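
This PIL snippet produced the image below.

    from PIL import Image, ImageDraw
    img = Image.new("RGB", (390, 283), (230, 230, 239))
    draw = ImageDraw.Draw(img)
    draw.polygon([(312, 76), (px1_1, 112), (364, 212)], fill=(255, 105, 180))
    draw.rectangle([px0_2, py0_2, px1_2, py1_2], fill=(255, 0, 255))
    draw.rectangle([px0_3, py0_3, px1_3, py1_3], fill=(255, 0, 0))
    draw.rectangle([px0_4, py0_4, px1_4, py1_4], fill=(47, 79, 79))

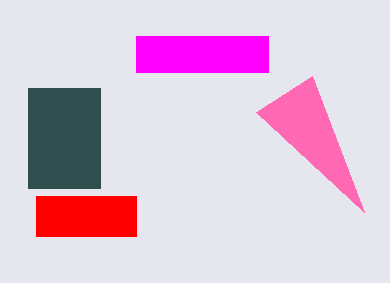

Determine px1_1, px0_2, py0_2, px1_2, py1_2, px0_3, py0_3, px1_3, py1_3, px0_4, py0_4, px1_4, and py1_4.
px1_1 = 256; px0_2 = 136; py0_2 = 36; px1_2 = 268; py1_2 = 72; px0_3 = 36; py0_3 = 196; px1_3 = 136; py1_3 = 236; px0_4 = 28; py0_4 = 88; px1_4 = 100; py1_4 = 188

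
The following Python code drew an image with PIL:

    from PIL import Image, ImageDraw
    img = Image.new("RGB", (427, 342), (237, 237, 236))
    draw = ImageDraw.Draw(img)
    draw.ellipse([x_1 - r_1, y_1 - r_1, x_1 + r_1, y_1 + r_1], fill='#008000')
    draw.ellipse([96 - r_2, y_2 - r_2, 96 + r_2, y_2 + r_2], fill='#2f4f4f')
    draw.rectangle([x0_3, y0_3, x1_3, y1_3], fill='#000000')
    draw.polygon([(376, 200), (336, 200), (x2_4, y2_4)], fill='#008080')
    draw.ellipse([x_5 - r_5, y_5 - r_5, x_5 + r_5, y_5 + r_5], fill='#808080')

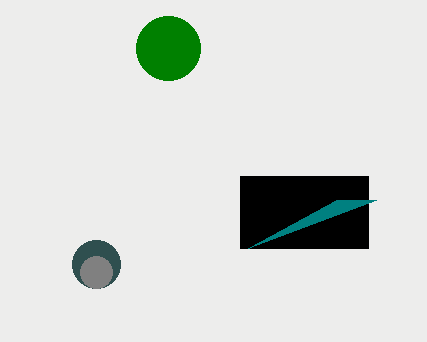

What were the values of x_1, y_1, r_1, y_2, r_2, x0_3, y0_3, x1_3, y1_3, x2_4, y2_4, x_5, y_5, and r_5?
x_1 = 168; y_1 = 48; r_1 = 32; y_2 = 264; r_2 = 24; x0_3 = 240; y0_3 = 176; x1_3 = 368; y1_3 = 248; x2_4 = 248; y2_4 = 248; x_5 = 96; y_5 = 272; r_5 = 16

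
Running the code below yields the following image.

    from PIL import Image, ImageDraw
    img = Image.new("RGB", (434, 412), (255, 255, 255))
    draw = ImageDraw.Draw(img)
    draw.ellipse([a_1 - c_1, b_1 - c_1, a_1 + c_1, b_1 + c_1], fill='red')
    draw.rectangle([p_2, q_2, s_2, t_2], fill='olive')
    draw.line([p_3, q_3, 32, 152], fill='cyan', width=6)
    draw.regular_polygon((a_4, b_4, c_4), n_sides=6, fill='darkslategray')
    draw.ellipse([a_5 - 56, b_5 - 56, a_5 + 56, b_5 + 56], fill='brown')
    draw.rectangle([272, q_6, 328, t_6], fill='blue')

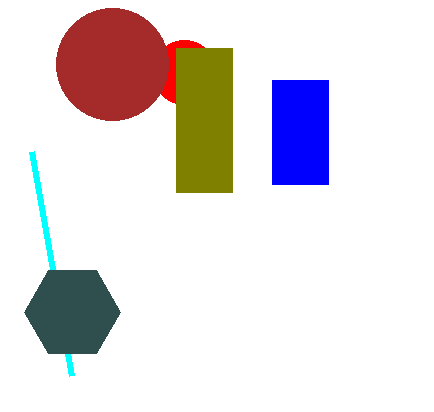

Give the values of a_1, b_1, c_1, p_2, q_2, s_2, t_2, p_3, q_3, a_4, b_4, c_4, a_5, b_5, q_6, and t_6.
a_1 = 184; b_1 = 72; c_1 = 32; p_2 = 176; q_2 = 48; s_2 = 232; t_2 = 192; p_3 = 72; q_3 = 376; a_4 = 72; b_4 = 312; c_4 = 48; a_5 = 112; b_5 = 64; q_6 = 80; t_6 = 184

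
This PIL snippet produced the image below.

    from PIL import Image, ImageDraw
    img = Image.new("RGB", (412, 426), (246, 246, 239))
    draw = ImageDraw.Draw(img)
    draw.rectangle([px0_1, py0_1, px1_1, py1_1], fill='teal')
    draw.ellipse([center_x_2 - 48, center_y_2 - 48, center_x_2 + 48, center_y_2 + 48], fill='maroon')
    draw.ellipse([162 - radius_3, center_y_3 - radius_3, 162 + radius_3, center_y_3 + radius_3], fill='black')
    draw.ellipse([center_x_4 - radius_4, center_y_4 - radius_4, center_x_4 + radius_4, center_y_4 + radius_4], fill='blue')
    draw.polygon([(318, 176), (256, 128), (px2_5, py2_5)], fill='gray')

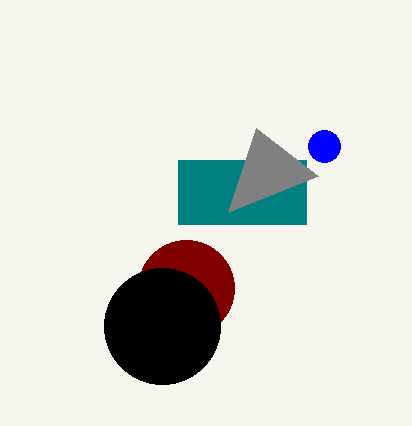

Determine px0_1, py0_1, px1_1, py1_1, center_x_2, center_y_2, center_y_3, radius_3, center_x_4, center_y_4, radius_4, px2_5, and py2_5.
px0_1 = 178, py0_1 = 160, px1_1 = 306, py1_1 = 224, center_x_2 = 186, center_y_2 = 288, center_y_3 = 326, radius_3 = 58, center_x_4 = 324, center_y_4 = 146, radius_4 = 16, px2_5 = 228, py2_5 = 212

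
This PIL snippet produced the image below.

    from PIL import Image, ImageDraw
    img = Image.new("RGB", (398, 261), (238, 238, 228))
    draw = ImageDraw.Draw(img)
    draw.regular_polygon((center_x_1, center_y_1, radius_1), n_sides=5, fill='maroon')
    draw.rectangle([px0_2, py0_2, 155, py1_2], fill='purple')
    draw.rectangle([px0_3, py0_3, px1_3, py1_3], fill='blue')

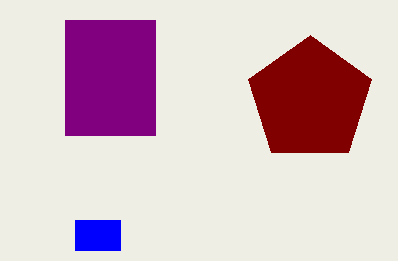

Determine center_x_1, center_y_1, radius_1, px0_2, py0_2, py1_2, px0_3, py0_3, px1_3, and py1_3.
center_x_1 = 310, center_y_1 = 100, radius_1 = 65, px0_2 = 65, py0_2 = 20, py1_2 = 135, px0_3 = 75, py0_3 = 220, px1_3 = 120, py1_3 = 250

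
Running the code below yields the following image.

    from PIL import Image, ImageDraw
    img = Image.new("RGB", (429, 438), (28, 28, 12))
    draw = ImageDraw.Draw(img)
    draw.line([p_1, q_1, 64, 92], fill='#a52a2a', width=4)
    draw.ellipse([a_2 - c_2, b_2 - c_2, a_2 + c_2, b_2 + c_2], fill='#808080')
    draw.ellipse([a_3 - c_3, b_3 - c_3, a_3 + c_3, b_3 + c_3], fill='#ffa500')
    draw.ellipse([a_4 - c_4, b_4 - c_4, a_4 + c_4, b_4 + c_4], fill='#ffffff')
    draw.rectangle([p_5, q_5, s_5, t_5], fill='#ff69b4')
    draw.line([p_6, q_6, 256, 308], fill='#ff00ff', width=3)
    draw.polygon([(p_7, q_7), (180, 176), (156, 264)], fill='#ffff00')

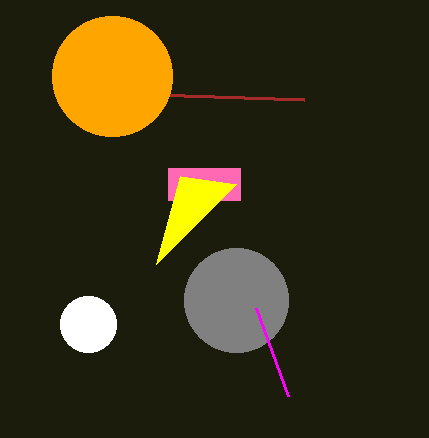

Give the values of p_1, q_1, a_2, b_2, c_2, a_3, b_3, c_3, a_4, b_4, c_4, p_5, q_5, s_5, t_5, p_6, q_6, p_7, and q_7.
p_1 = 304, q_1 = 100, a_2 = 236, b_2 = 300, c_2 = 52, a_3 = 112, b_3 = 76, c_3 = 60, a_4 = 88, b_4 = 324, c_4 = 28, p_5 = 168, q_5 = 168, s_5 = 240, t_5 = 200, p_6 = 288, q_6 = 396, p_7 = 236, q_7 = 184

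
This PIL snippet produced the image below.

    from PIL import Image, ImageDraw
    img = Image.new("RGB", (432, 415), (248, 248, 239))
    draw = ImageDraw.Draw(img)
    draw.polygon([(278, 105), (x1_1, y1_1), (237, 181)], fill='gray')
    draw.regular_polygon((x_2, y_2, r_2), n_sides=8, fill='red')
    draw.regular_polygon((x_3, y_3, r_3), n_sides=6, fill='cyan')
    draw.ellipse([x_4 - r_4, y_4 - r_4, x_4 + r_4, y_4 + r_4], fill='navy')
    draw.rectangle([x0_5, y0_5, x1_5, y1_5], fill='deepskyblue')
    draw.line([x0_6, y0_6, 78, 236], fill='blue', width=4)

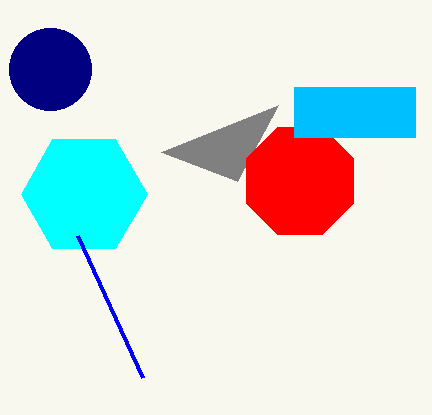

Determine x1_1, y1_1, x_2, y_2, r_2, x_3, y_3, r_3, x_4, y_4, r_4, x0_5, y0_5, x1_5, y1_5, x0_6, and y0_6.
x1_1 = 161; y1_1 = 152; x_2 = 300; y_2 = 181; r_2 = 58; x_3 = 84; y_3 = 194; r_3 = 63; x_4 = 50; y_4 = 69; r_4 = 41; x0_5 = 294; y0_5 = 87; x1_5 = 415; y1_5 = 137; x0_6 = 143; y0_6 = 378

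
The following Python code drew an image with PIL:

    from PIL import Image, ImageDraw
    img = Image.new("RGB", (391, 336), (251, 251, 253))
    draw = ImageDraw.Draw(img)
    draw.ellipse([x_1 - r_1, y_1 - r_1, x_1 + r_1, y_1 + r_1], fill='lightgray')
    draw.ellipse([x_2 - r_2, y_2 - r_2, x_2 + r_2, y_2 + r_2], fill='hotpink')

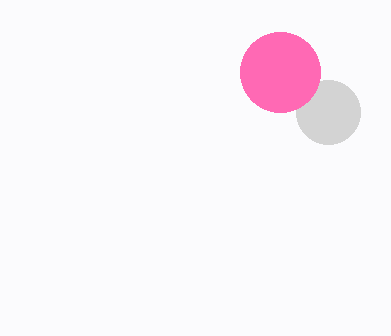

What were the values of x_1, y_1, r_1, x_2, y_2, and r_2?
x_1 = 328, y_1 = 112, r_1 = 32, x_2 = 280, y_2 = 72, r_2 = 40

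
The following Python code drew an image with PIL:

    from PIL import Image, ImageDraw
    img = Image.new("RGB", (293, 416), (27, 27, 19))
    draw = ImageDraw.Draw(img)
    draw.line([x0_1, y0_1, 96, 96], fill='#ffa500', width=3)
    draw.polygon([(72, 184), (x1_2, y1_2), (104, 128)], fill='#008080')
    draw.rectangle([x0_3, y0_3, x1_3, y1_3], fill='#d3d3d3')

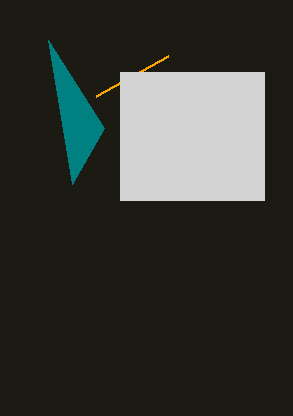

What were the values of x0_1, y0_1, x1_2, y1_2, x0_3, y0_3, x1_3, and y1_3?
x0_1 = 168, y0_1 = 56, x1_2 = 48, y1_2 = 40, x0_3 = 120, y0_3 = 72, x1_3 = 264, y1_3 = 200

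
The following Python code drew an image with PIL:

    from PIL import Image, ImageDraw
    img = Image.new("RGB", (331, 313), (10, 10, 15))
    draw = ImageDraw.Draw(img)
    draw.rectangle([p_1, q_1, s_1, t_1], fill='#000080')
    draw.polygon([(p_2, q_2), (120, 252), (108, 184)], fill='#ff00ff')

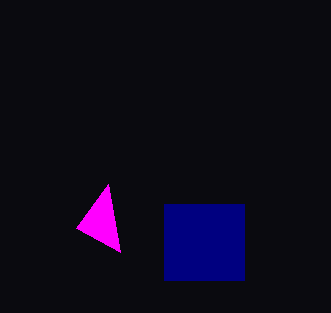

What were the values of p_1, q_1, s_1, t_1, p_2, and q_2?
p_1 = 164
q_1 = 204
s_1 = 244
t_1 = 280
p_2 = 76
q_2 = 228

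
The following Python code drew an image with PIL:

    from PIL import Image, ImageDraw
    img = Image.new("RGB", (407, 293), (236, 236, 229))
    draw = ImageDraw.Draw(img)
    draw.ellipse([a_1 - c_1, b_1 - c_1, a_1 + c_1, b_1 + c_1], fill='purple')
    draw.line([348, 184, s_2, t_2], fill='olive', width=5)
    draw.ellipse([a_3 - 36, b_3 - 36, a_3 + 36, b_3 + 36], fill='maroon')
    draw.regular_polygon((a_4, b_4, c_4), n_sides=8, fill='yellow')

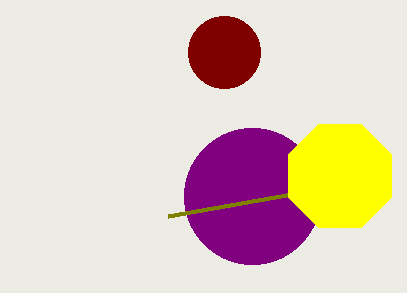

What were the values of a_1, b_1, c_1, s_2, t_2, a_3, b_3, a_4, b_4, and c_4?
a_1 = 252; b_1 = 196; c_1 = 68; s_2 = 168; t_2 = 216; a_3 = 224; b_3 = 52; a_4 = 340; b_4 = 176; c_4 = 56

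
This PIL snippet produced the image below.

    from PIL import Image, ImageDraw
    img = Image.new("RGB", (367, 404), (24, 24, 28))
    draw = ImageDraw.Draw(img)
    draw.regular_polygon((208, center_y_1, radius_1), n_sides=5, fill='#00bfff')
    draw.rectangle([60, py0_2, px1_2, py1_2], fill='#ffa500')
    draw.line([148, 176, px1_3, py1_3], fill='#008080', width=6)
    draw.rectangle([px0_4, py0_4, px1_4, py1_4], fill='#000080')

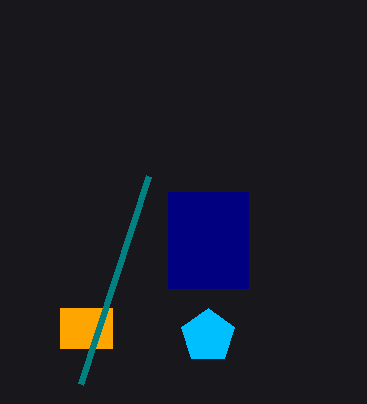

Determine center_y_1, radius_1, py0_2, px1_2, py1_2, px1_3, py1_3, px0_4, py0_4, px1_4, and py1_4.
center_y_1 = 336, radius_1 = 28, py0_2 = 308, px1_2 = 112, py1_2 = 348, px1_3 = 80, py1_3 = 384, px0_4 = 168, py0_4 = 192, px1_4 = 248, py1_4 = 288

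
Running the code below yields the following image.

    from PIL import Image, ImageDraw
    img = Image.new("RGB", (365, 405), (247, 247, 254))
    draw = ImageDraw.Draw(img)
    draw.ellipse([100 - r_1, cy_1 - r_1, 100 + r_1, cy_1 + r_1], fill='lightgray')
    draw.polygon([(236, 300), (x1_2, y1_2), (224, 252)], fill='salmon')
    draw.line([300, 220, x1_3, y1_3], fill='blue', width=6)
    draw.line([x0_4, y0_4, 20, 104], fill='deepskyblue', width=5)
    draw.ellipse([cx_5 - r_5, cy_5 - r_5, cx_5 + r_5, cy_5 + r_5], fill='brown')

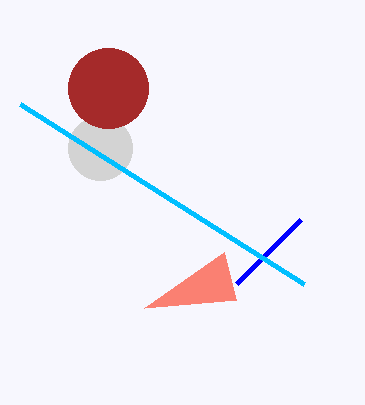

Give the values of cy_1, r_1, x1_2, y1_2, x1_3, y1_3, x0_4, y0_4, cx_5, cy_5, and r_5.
cy_1 = 148, r_1 = 32, x1_2 = 144, y1_2 = 308, x1_3 = 236, y1_3 = 284, x0_4 = 304, y0_4 = 284, cx_5 = 108, cy_5 = 88, r_5 = 40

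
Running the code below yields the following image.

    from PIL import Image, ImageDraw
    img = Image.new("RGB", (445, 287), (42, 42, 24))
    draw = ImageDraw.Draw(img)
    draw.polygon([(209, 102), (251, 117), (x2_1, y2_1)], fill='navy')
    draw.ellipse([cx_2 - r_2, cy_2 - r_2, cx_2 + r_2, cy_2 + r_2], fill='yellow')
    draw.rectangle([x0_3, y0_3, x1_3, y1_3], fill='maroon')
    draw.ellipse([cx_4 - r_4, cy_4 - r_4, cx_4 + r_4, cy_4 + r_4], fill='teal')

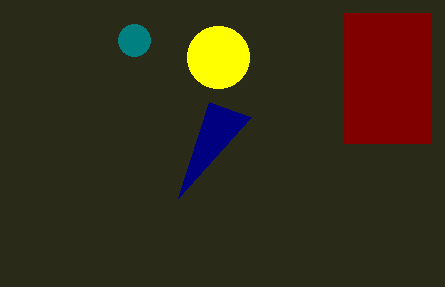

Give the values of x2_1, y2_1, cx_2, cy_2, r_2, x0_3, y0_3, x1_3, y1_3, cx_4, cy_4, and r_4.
x2_1 = 178; y2_1 = 198; cx_2 = 218; cy_2 = 57; r_2 = 31; x0_3 = 344; y0_3 = 13; x1_3 = 431; y1_3 = 143; cx_4 = 134; cy_4 = 40; r_4 = 16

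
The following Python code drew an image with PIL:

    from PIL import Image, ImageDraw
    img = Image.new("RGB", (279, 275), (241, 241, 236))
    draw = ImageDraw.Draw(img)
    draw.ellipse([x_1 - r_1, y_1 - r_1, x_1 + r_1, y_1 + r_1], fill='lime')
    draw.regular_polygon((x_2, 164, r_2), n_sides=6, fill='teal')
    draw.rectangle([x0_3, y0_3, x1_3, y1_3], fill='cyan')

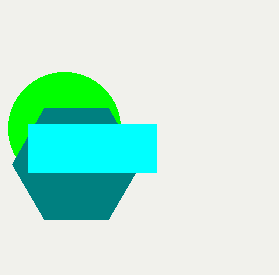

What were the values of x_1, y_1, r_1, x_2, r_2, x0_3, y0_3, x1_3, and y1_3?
x_1 = 64
y_1 = 128
r_1 = 56
x_2 = 76
r_2 = 64
x0_3 = 28
y0_3 = 124
x1_3 = 156
y1_3 = 172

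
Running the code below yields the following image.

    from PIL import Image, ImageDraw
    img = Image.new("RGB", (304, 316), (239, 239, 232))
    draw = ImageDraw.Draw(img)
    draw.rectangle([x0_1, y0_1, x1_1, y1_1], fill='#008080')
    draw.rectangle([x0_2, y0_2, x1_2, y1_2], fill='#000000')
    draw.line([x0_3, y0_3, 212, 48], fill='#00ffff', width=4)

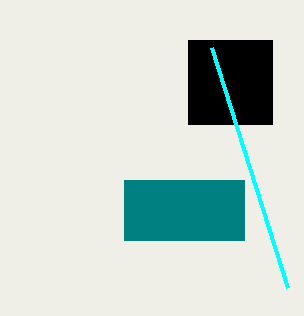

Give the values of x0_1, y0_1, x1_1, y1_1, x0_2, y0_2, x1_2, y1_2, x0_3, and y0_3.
x0_1 = 124, y0_1 = 180, x1_1 = 244, y1_1 = 240, x0_2 = 188, y0_2 = 40, x1_2 = 272, y1_2 = 124, x0_3 = 288, y0_3 = 288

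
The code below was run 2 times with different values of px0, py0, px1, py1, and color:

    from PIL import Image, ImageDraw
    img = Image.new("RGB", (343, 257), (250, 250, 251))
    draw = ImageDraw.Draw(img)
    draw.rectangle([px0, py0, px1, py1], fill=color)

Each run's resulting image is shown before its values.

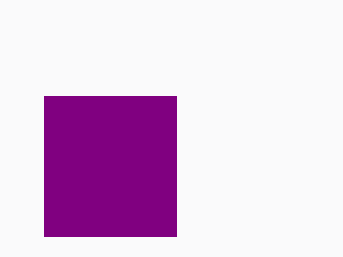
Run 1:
px0 = 44
py0 = 96
px1 = 176
py1 = 236
color = 'purple'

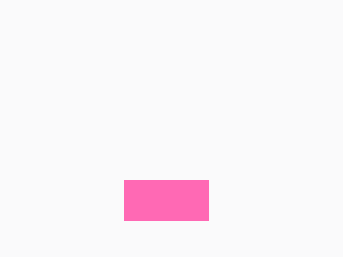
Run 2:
px0 = 124
py0 = 180
px1 = 208
py1 = 220
color = 'hotpink'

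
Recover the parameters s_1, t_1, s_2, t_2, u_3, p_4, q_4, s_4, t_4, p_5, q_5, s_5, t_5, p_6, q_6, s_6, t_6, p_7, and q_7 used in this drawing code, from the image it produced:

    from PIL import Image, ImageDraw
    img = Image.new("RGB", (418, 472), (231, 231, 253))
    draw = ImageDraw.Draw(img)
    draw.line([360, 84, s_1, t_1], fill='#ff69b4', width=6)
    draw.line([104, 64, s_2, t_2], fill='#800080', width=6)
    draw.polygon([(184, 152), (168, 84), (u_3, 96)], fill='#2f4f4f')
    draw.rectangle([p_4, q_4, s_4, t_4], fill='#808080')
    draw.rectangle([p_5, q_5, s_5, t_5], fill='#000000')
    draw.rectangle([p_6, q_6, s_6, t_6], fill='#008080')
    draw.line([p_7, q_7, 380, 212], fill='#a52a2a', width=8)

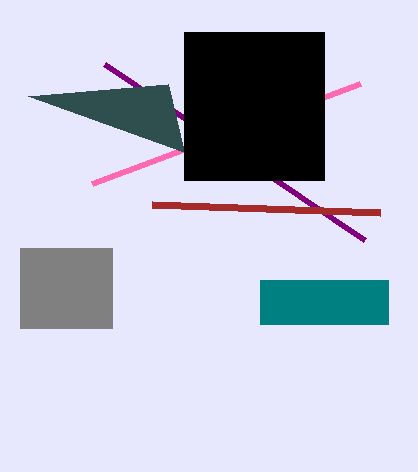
s_1 = 92
t_1 = 184
s_2 = 364
t_2 = 240
u_3 = 28
p_4 = 20
q_4 = 248
s_4 = 112
t_4 = 328
p_5 = 184
q_5 = 32
s_5 = 324
t_5 = 180
p_6 = 260
q_6 = 280
s_6 = 388
t_6 = 324
p_7 = 152
q_7 = 204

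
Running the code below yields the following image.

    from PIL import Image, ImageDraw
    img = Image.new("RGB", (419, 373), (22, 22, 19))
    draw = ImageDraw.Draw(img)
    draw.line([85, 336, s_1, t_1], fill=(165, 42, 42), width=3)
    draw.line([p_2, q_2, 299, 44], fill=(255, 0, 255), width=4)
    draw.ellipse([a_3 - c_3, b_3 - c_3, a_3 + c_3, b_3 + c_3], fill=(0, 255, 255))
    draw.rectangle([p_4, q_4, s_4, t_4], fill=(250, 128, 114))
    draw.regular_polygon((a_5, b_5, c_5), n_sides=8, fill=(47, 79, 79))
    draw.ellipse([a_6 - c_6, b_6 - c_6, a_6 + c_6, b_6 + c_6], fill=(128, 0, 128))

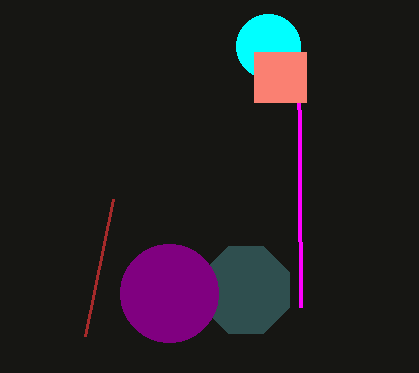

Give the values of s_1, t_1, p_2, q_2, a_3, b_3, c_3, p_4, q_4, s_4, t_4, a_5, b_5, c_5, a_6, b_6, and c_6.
s_1 = 113; t_1 = 199; p_2 = 301; q_2 = 307; a_3 = 268; b_3 = 46; c_3 = 32; p_4 = 254; q_4 = 52; s_4 = 306; t_4 = 102; a_5 = 246; b_5 = 290; c_5 = 47; a_6 = 169; b_6 = 293; c_6 = 49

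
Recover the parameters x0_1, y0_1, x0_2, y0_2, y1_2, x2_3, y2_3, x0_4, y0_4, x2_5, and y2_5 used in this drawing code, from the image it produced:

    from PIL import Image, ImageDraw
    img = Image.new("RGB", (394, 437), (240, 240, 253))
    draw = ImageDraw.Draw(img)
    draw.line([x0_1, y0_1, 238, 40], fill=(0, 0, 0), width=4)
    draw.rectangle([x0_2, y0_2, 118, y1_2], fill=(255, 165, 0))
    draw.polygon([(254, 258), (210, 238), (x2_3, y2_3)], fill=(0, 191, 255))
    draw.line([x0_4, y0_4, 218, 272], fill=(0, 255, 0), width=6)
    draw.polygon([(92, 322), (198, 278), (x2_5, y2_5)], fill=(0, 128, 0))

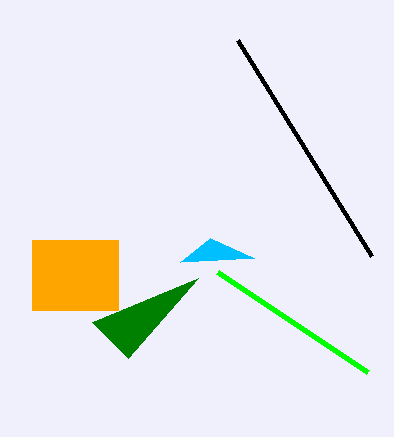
x0_1 = 372
y0_1 = 256
x0_2 = 32
y0_2 = 240
y1_2 = 310
x2_3 = 180
y2_3 = 262
x0_4 = 368
y0_4 = 372
x2_5 = 128
y2_5 = 358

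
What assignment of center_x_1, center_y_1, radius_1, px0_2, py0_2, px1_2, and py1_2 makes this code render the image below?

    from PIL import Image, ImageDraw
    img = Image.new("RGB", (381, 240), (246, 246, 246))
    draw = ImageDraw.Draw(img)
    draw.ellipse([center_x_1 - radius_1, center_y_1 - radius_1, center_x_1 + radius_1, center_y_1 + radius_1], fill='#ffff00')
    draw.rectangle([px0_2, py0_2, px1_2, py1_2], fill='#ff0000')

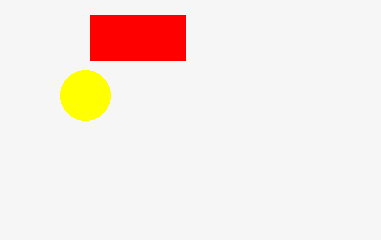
center_x_1 = 85, center_y_1 = 95, radius_1 = 25, px0_2 = 90, py0_2 = 15, px1_2 = 185, py1_2 = 60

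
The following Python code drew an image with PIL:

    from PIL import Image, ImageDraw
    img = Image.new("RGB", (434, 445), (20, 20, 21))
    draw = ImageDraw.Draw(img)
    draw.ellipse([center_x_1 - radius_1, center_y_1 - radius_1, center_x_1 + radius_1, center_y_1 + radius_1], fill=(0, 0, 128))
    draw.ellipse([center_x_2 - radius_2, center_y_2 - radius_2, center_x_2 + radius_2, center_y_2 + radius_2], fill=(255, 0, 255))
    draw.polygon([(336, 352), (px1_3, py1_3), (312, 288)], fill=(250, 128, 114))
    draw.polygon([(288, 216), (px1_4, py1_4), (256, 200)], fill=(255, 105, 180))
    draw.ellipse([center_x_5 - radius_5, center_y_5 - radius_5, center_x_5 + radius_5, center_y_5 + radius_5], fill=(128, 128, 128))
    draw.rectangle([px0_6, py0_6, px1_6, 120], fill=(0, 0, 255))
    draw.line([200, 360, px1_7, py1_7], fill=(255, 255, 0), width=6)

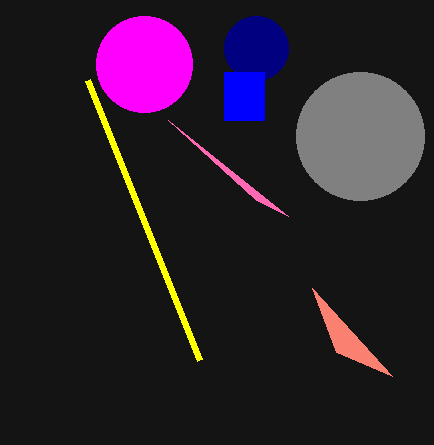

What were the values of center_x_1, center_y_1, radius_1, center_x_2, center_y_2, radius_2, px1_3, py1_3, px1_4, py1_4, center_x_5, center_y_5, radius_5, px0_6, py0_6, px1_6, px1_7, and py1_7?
center_x_1 = 256, center_y_1 = 48, radius_1 = 32, center_x_2 = 144, center_y_2 = 64, radius_2 = 48, px1_3 = 392, py1_3 = 376, px1_4 = 168, py1_4 = 120, center_x_5 = 360, center_y_5 = 136, radius_5 = 64, px0_6 = 224, py0_6 = 72, px1_6 = 264, px1_7 = 88, py1_7 = 80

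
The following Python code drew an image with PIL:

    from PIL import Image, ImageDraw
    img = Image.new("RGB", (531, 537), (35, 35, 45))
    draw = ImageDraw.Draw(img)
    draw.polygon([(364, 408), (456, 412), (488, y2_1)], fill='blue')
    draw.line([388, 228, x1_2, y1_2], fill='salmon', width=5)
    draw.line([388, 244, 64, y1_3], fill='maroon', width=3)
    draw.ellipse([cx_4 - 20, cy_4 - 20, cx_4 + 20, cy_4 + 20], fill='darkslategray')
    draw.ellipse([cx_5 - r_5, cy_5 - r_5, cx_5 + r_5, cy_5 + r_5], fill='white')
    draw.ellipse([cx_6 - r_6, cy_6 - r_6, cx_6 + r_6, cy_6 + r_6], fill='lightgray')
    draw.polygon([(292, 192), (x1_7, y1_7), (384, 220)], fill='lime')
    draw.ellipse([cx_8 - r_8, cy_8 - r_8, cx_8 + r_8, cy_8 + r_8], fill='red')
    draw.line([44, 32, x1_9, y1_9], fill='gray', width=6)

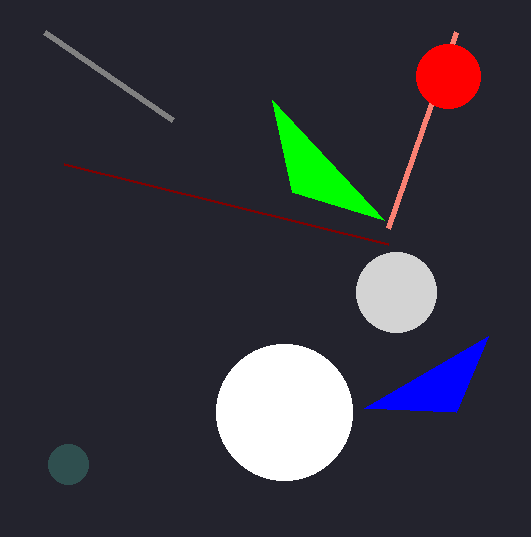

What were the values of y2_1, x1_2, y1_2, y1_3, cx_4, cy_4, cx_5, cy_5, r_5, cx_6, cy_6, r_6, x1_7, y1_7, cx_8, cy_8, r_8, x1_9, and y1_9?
y2_1 = 336, x1_2 = 456, y1_2 = 32, y1_3 = 164, cx_4 = 68, cy_4 = 464, cx_5 = 284, cy_5 = 412, r_5 = 68, cx_6 = 396, cy_6 = 292, r_6 = 40, x1_7 = 272, y1_7 = 100, cx_8 = 448, cy_8 = 76, r_8 = 32, x1_9 = 172, y1_9 = 120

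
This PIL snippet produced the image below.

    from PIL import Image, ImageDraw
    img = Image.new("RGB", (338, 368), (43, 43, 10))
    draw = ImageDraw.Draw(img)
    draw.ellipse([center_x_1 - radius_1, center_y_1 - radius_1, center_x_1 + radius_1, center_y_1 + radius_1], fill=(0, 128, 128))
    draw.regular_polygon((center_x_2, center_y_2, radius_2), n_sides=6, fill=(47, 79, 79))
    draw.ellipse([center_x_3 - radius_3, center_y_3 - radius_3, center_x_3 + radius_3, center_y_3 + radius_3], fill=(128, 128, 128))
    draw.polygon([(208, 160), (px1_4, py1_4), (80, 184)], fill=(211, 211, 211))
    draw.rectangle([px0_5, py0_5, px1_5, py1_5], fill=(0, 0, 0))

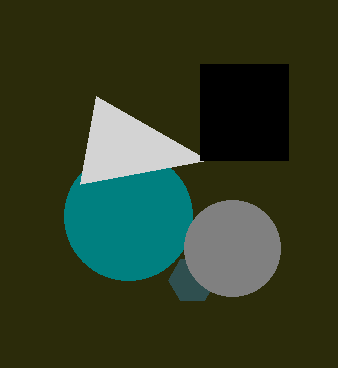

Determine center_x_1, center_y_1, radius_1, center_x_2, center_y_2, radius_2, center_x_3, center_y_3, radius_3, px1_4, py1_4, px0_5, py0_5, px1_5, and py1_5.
center_x_1 = 128, center_y_1 = 216, radius_1 = 64, center_x_2 = 192, center_y_2 = 280, radius_2 = 24, center_x_3 = 232, center_y_3 = 248, radius_3 = 48, px1_4 = 96, py1_4 = 96, px0_5 = 200, py0_5 = 64, px1_5 = 288, py1_5 = 160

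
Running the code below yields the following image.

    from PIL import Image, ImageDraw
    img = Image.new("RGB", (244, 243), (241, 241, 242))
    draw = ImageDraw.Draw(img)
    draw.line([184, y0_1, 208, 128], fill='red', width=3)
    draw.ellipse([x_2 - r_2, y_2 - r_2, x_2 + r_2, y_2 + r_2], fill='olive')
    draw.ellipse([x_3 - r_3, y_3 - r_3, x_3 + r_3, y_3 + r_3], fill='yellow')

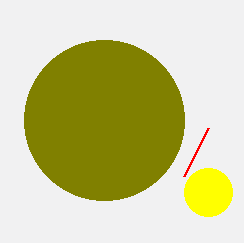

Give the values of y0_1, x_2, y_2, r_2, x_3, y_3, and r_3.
y0_1 = 176, x_2 = 104, y_2 = 120, r_2 = 80, x_3 = 208, y_3 = 192, r_3 = 24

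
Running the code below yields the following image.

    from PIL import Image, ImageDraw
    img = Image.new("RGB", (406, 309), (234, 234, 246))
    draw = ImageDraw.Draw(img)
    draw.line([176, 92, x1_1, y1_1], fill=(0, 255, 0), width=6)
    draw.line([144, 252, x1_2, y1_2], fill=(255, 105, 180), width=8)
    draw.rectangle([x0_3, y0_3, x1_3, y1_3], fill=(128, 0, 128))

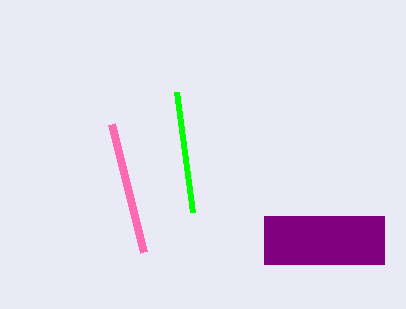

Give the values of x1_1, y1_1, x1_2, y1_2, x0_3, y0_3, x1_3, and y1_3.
x1_1 = 192; y1_1 = 212; x1_2 = 112; y1_2 = 124; x0_3 = 264; y0_3 = 216; x1_3 = 384; y1_3 = 264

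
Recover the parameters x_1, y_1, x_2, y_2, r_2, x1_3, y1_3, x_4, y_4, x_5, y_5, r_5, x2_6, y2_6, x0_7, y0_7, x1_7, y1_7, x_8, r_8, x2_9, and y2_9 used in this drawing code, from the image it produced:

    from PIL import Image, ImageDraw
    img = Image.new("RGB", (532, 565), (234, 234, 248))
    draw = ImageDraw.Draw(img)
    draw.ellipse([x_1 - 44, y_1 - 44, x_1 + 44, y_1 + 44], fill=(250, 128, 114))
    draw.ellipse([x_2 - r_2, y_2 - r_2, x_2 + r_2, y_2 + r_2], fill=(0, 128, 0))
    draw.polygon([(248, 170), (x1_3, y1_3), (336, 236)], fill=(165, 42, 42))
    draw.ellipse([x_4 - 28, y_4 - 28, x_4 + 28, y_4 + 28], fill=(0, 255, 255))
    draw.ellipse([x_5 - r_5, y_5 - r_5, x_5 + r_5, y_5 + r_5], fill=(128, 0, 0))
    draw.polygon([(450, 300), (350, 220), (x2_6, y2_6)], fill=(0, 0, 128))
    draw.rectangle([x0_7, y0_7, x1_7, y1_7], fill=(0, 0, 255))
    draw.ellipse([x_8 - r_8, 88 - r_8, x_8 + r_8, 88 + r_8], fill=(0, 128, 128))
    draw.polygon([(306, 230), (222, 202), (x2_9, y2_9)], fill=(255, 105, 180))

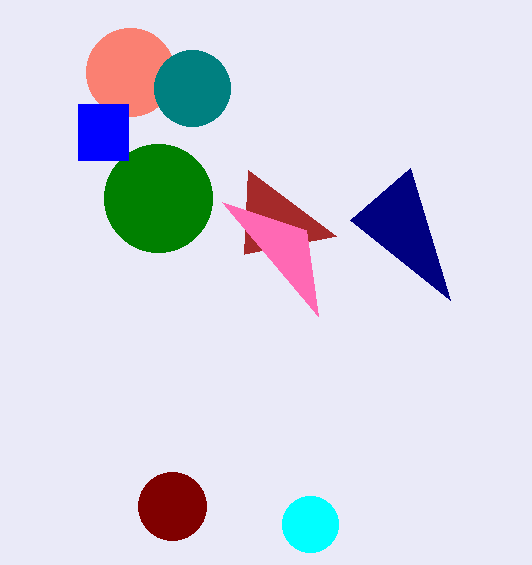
x_1 = 130, y_1 = 72, x_2 = 158, y_2 = 198, r_2 = 54, x1_3 = 244, y1_3 = 254, x_4 = 310, y_4 = 524, x_5 = 172, y_5 = 506, r_5 = 34, x2_6 = 410, y2_6 = 168, x0_7 = 78, y0_7 = 104, x1_7 = 128, y1_7 = 160, x_8 = 192, r_8 = 38, x2_9 = 318, y2_9 = 316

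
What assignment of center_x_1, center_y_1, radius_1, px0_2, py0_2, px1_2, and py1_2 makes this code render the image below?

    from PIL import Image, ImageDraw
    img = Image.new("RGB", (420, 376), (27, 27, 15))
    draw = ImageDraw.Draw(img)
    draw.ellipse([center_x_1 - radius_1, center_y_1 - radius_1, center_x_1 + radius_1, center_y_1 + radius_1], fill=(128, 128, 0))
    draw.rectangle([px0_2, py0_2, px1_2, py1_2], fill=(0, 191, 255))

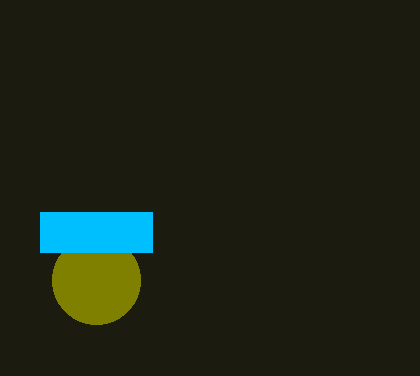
center_x_1 = 96; center_y_1 = 280; radius_1 = 44; px0_2 = 40; py0_2 = 212; px1_2 = 152; py1_2 = 252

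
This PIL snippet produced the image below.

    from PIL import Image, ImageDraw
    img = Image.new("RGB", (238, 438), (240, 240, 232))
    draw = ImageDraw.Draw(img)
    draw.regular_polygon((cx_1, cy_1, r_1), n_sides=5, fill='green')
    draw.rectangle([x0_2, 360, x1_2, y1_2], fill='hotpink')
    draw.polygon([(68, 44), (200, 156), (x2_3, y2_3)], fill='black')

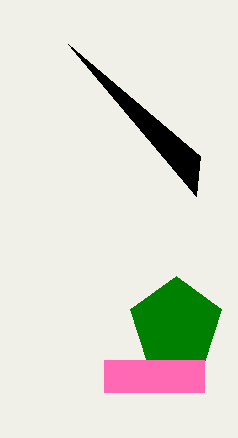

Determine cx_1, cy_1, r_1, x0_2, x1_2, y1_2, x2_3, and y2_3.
cx_1 = 176
cy_1 = 324
r_1 = 48
x0_2 = 104
x1_2 = 204
y1_2 = 392
x2_3 = 196
y2_3 = 196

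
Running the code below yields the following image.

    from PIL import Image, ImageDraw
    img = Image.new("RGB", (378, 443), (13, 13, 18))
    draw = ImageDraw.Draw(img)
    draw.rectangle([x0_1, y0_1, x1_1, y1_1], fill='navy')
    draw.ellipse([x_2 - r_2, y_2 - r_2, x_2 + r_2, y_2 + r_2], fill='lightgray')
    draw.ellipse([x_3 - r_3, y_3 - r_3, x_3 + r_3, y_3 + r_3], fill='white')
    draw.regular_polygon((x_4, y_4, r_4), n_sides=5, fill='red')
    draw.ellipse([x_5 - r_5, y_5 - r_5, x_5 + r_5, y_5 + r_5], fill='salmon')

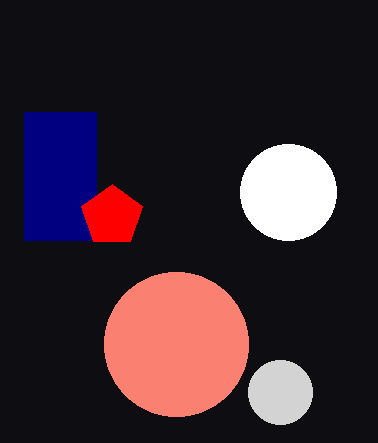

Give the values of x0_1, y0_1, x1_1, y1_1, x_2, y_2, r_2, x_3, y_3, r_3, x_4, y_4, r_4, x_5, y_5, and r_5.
x0_1 = 24, y0_1 = 112, x1_1 = 96, y1_1 = 240, x_2 = 280, y_2 = 392, r_2 = 32, x_3 = 288, y_3 = 192, r_3 = 48, x_4 = 112, y_4 = 216, r_4 = 32, x_5 = 176, y_5 = 344, r_5 = 72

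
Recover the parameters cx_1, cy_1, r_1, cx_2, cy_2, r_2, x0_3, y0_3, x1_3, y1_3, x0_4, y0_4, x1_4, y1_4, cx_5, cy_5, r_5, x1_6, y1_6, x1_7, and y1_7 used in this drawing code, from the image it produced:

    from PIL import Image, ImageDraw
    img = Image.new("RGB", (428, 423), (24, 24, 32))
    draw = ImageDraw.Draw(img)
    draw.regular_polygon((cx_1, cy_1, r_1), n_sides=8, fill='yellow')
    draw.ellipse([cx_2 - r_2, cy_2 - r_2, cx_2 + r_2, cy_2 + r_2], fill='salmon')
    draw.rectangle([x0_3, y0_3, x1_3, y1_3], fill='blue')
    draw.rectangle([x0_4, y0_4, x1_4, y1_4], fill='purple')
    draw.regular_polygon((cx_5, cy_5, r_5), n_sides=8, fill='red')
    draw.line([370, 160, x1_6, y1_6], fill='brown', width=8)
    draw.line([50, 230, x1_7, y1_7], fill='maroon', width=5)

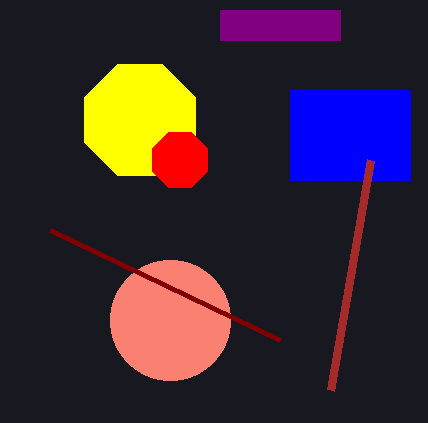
cx_1 = 140
cy_1 = 120
r_1 = 60
cx_2 = 170
cy_2 = 320
r_2 = 60
x0_3 = 290
y0_3 = 90
x1_3 = 410
y1_3 = 180
x0_4 = 220
y0_4 = 10
x1_4 = 340
y1_4 = 40
cx_5 = 180
cy_5 = 160
r_5 = 30
x1_6 = 330
y1_6 = 390
x1_7 = 280
y1_7 = 340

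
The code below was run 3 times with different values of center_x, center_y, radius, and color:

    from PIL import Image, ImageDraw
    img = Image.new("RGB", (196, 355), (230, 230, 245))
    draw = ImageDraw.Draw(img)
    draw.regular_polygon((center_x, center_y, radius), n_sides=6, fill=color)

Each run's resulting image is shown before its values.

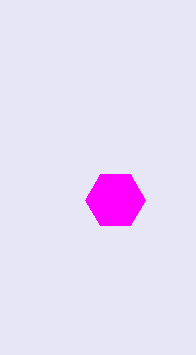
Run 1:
center_x = 115
center_y = 200
radius = 30
color = 'magenta'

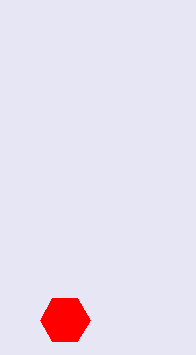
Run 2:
center_x = 65; center_y = 320; radius = 25; color = 'red'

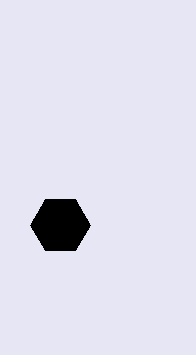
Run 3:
center_x = 60
center_y = 225
radius = 30
color = 'black'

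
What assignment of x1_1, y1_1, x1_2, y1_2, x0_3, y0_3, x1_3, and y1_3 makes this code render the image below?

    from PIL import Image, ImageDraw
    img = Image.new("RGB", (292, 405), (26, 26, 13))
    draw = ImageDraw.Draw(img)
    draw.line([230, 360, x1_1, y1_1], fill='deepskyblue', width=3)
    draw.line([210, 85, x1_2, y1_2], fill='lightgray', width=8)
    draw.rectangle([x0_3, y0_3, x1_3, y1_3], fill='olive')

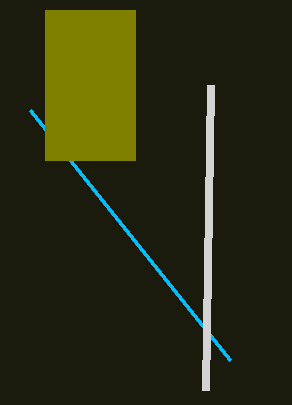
x1_1 = 30, y1_1 = 110, x1_2 = 205, y1_2 = 390, x0_3 = 45, y0_3 = 10, x1_3 = 135, y1_3 = 160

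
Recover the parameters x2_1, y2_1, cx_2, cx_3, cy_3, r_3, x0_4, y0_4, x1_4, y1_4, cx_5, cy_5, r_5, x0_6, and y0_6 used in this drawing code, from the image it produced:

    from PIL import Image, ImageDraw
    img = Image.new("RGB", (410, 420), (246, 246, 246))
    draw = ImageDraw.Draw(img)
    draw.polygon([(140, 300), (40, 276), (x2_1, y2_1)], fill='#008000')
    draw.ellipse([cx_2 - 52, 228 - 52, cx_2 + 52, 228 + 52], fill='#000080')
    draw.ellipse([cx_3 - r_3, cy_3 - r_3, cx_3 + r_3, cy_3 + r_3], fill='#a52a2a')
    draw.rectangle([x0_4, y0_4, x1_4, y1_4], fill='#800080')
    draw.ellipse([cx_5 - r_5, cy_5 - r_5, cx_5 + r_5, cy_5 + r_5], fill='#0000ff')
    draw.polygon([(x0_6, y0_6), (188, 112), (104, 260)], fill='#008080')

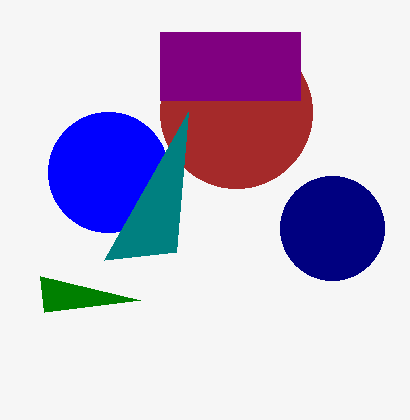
x2_1 = 44
y2_1 = 312
cx_2 = 332
cx_3 = 236
cy_3 = 112
r_3 = 76
x0_4 = 160
y0_4 = 32
x1_4 = 300
y1_4 = 100
cx_5 = 108
cy_5 = 172
r_5 = 60
x0_6 = 176
y0_6 = 252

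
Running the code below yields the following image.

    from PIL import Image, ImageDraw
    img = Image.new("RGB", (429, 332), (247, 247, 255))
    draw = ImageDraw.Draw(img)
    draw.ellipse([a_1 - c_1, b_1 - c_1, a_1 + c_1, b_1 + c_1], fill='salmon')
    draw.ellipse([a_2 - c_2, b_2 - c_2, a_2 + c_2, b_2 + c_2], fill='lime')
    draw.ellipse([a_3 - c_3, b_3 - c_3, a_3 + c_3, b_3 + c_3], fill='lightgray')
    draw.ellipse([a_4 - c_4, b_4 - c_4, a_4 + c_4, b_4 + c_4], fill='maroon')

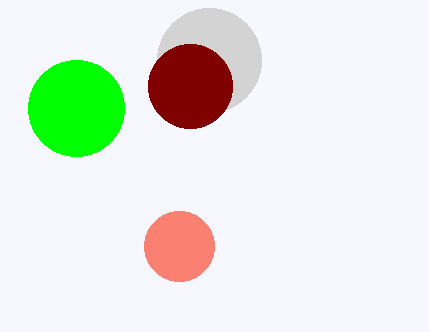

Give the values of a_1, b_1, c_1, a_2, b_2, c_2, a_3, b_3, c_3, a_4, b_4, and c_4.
a_1 = 179, b_1 = 246, c_1 = 35, a_2 = 76, b_2 = 108, c_2 = 48, a_3 = 209, b_3 = 60, c_3 = 52, a_4 = 190, b_4 = 86, c_4 = 42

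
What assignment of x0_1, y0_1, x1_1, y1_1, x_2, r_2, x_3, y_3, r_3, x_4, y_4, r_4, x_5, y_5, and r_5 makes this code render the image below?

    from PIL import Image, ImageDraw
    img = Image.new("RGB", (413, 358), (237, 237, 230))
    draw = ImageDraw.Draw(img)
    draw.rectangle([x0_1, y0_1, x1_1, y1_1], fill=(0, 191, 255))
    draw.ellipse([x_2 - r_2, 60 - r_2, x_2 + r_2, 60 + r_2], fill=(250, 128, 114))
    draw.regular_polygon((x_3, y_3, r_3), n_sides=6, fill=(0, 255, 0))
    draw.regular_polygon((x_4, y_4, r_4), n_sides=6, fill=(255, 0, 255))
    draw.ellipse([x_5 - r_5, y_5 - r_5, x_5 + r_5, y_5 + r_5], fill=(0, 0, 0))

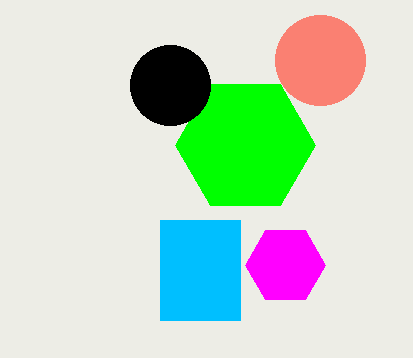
x0_1 = 160; y0_1 = 220; x1_1 = 240; y1_1 = 320; x_2 = 320; r_2 = 45; x_3 = 245; y_3 = 145; r_3 = 70; x_4 = 285; y_4 = 265; r_4 = 40; x_5 = 170; y_5 = 85; r_5 = 40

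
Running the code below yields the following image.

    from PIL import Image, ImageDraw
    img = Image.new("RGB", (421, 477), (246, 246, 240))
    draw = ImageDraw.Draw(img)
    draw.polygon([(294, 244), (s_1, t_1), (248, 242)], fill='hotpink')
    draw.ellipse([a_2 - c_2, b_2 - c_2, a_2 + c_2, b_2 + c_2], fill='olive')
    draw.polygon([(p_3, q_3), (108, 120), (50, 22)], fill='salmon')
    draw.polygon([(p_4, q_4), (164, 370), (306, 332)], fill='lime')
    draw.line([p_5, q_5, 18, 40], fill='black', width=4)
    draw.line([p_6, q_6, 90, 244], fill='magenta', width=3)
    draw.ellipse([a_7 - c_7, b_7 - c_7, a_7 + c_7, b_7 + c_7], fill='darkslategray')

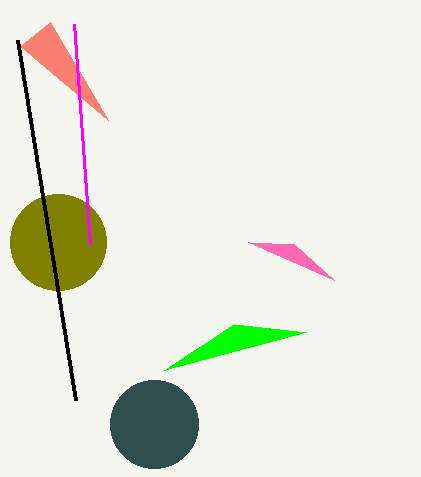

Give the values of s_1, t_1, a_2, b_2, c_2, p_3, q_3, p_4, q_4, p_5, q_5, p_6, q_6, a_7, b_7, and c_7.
s_1 = 334
t_1 = 280
a_2 = 58
b_2 = 242
c_2 = 48
p_3 = 20
q_3 = 46
p_4 = 234
q_4 = 324
p_5 = 76
q_5 = 400
p_6 = 74
q_6 = 24
a_7 = 154
b_7 = 424
c_7 = 44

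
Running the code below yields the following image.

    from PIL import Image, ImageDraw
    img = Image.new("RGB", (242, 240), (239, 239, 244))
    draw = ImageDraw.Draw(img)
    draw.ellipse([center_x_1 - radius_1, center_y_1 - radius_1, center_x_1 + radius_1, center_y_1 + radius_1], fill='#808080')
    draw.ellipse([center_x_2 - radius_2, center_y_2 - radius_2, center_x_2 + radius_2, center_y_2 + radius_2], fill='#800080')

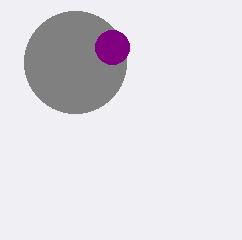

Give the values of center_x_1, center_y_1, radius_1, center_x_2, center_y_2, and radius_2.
center_x_1 = 75; center_y_1 = 62; radius_1 = 51; center_x_2 = 112; center_y_2 = 47; radius_2 = 17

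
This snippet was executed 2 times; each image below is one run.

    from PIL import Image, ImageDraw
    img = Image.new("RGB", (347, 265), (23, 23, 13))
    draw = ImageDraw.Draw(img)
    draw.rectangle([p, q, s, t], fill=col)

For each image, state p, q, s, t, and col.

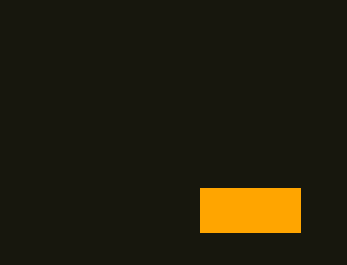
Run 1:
p = 200
q = 188
s = 300
t = 232
col = 'orange'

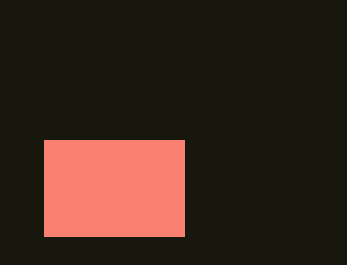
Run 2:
p = 44, q = 140, s = 184, t = 236, col = 'salmon'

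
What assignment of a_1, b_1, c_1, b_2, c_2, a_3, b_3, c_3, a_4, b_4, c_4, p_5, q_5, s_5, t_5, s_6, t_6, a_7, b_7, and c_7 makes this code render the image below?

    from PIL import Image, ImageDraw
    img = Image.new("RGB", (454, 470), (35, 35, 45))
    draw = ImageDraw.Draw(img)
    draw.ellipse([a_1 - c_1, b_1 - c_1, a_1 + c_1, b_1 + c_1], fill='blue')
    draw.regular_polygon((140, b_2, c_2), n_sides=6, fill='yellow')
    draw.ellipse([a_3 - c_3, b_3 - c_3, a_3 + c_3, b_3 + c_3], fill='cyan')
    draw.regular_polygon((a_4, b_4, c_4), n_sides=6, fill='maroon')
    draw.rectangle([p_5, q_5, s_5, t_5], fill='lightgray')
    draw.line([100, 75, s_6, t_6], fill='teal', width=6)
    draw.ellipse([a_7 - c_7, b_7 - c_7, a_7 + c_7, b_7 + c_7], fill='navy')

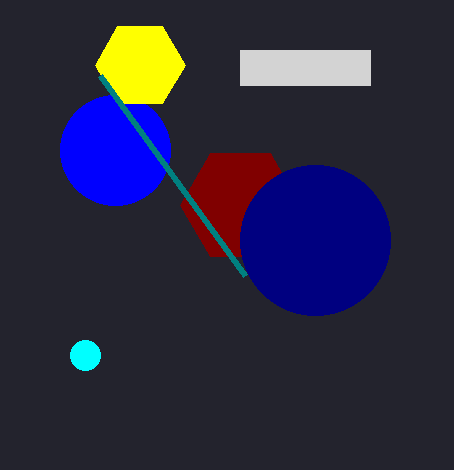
a_1 = 115; b_1 = 150; c_1 = 55; b_2 = 65; c_2 = 45; a_3 = 85; b_3 = 355; c_3 = 15; a_4 = 240; b_4 = 205; c_4 = 60; p_5 = 240; q_5 = 50; s_5 = 370; t_5 = 85; s_6 = 245; t_6 = 275; a_7 = 315; b_7 = 240; c_7 = 75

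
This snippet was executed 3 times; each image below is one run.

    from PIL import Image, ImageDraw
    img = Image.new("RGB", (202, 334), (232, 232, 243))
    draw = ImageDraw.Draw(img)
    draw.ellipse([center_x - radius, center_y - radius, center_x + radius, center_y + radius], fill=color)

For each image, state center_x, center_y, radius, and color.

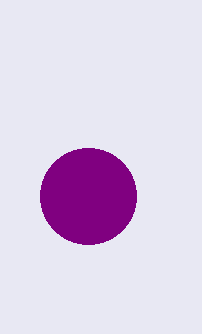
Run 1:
center_x = 88
center_y = 196
radius = 48
color = 'purple'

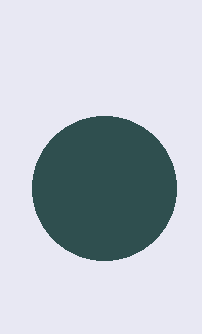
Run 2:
center_x = 104; center_y = 188; radius = 72; color = 'darkslategray'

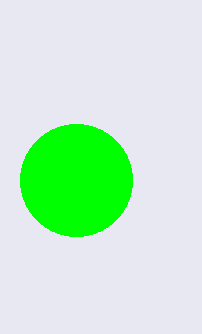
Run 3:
center_x = 76
center_y = 180
radius = 56
color = 'lime'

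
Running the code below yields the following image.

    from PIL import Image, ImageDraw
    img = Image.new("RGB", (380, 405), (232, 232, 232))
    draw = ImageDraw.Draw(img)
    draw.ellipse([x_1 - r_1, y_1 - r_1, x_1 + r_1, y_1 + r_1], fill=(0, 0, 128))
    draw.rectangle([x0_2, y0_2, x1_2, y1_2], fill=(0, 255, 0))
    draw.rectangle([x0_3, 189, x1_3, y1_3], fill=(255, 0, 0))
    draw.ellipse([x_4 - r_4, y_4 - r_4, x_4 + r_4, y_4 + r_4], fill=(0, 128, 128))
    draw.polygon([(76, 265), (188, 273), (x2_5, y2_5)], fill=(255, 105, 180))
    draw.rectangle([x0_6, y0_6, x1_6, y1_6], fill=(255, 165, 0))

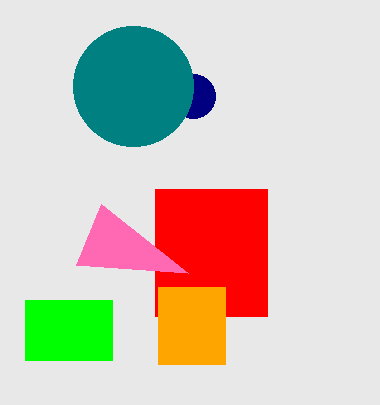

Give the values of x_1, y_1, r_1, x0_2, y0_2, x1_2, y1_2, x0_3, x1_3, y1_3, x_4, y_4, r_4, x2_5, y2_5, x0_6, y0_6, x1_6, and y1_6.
x_1 = 193; y_1 = 96; r_1 = 22; x0_2 = 25; y0_2 = 300; x1_2 = 112; y1_2 = 360; x0_3 = 155; x1_3 = 267; y1_3 = 316; x_4 = 133; y_4 = 86; r_4 = 60; x2_5 = 101; y2_5 = 204; x0_6 = 158; y0_6 = 287; x1_6 = 225; y1_6 = 364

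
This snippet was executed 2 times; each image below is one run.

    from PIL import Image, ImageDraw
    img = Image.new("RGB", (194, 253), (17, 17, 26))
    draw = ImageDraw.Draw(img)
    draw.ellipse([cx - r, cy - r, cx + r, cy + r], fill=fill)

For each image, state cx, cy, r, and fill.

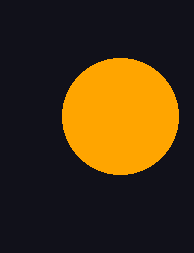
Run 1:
cx = 120, cy = 116, r = 58, fill = 'orange'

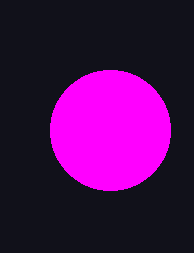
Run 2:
cx = 110; cy = 130; r = 60; fill = 'magenta'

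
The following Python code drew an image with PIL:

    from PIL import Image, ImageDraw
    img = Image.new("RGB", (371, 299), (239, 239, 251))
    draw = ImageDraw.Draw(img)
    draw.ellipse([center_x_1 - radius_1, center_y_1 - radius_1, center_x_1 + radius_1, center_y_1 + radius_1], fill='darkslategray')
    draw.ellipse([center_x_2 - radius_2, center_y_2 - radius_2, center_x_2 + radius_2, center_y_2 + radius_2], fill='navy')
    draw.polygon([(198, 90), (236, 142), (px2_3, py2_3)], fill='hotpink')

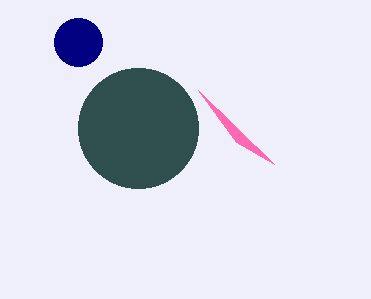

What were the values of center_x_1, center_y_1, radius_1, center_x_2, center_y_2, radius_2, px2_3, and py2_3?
center_x_1 = 138; center_y_1 = 128; radius_1 = 60; center_x_2 = 78; center_y_2 = 42; radius_2 = 24; px2_3 = 274; py2_3 = 164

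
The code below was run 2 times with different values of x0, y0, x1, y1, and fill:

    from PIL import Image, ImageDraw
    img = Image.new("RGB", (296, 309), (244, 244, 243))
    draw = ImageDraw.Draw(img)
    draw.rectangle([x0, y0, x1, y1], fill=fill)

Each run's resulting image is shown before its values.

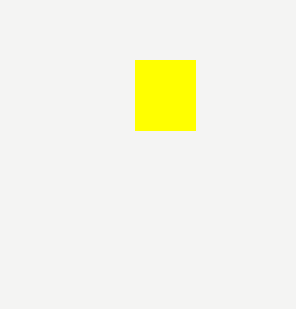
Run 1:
x0 = 135, y0 = 60, x1 = 195, y1 = 130, fill = 'yellow'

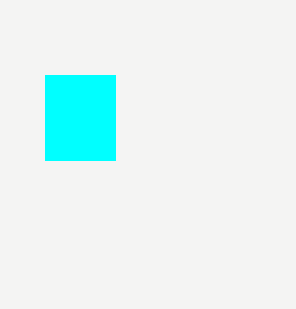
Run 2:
x0 = 45
y0 = 75
x1 = 115
y1 = 160
fill = 'cyan'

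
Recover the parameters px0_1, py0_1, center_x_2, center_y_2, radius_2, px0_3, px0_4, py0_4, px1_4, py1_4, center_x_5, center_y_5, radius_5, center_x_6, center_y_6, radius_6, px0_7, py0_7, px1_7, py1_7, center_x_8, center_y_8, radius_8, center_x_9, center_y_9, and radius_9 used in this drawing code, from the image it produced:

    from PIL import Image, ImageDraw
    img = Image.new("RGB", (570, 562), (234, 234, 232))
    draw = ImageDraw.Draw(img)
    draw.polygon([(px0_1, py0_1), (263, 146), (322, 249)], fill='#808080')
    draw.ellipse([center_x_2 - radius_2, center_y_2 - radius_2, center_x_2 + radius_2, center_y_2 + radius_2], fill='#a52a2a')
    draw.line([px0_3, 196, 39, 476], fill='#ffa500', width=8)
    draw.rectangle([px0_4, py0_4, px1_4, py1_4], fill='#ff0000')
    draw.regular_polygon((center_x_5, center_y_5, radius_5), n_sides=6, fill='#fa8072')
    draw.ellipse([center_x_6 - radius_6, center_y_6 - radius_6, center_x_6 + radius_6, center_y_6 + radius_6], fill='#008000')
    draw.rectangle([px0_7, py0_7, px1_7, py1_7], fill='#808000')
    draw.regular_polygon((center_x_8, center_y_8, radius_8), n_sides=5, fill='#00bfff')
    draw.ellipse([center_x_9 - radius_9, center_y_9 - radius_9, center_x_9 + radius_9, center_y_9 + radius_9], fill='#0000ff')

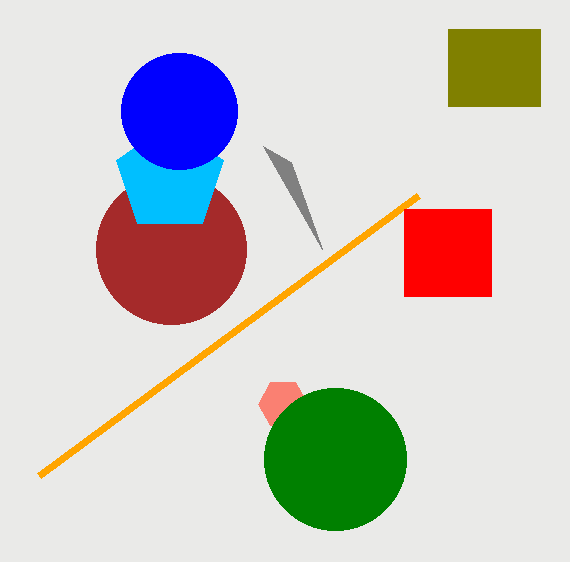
px0_1 = 291, py0_1 = 162, center_x_2 = 171, center_y_2 = 249, radius_2 = 75, px0_3 = 418, px0_4 = 404, py0_4 = 209, px1_4 = 491, py1_4 = 296, center_x_5 = 283, center_y_5 = 404, radius_5 = 25, center_x_6 = 335, center_y_6 = 459, radius_6 = 71, px0_7 = 448, py0_7 = 29, px1_7 = 540, py1_7 = 106, center_x_8 = 170, center_y_8 = 178, radius_8 = 56, center_x_9 = 179, center_y_9 = 111, radius_9 = 58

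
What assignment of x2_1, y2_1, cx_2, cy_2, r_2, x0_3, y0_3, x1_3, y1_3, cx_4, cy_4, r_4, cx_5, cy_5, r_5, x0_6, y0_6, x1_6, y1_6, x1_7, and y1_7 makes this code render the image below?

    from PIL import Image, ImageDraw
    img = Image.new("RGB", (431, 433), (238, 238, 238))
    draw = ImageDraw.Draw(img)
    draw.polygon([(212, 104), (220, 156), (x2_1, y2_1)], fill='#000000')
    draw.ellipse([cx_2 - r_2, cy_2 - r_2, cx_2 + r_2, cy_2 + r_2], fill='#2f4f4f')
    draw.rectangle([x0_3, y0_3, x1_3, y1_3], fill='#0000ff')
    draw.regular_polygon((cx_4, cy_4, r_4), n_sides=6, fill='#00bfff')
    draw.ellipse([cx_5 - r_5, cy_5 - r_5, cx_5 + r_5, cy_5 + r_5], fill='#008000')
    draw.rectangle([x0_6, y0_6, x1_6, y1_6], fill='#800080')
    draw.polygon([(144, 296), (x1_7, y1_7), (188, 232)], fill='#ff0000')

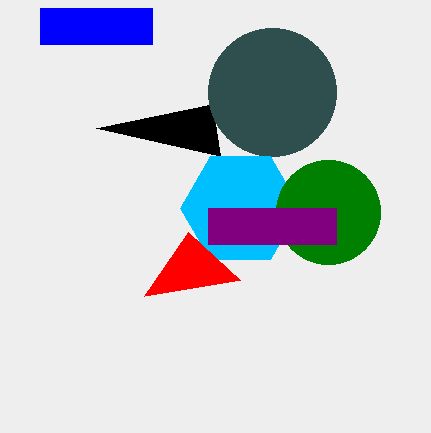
x2_1 = 96
y2_1 = 128
cx_2 = 272
cy_2 = 92
r_2 = 64
x0_3 = 40
y0_3 = 8
x1_3 = 152
y1_3 = 44
cx_4 = 240
cy_4 = 208
r_4 = 60
cx_5 = 328
cy_5 = 212
r_5 = 52
x0_6 = 208
y0_6 = 208
x1_6 = 336
y1_6 = 244
x1_7 = 240
y1_7 = 280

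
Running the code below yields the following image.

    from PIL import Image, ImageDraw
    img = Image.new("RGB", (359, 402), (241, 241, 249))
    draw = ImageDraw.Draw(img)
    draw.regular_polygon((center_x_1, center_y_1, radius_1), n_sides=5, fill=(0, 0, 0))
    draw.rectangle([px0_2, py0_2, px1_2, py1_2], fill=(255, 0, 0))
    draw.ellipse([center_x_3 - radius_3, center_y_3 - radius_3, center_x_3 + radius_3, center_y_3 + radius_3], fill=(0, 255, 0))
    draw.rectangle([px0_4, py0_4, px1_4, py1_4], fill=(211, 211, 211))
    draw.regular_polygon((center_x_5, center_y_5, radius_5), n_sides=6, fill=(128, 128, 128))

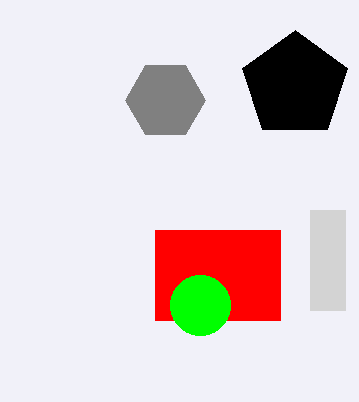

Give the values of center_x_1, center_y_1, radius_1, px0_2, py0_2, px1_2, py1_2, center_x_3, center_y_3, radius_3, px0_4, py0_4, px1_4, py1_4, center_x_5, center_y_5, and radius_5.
center_x_1 = 295, center_y_1 = 85, radius_1 = 55, px0_2 = 155, py0_2 = 230, px1_2 = 280, py1_2 = 320, center_x_3 = 200, center_y_3 = 305, radius_3 = 30, px0_4 = 310, py0_4 = 210, px1_4 = 345, py1_4 = 310, center_x_5 = 165, center_y_5 = 100, radius_5 = 40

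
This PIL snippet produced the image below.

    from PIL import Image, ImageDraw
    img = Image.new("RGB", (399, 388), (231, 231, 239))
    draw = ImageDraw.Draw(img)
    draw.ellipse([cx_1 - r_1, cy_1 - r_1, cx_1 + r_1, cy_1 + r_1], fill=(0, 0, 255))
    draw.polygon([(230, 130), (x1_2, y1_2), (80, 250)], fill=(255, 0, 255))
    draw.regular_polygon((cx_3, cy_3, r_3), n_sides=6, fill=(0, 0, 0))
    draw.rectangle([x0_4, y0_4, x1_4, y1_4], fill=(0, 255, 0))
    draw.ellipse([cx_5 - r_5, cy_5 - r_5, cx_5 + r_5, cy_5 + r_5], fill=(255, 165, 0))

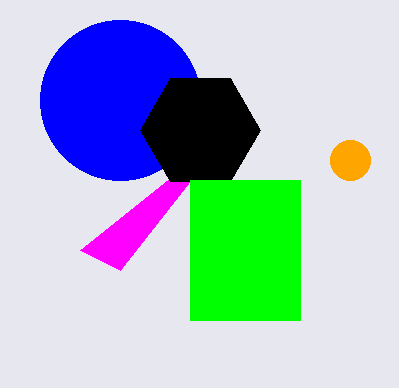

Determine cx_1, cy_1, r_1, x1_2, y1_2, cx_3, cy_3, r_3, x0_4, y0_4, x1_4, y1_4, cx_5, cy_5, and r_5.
cx_1 = 120, cy_1 = 100, r_1 = 80, x1_2 = 120, y1_2 = 270, cx_3 = 200, cy_3 = 130, r_3 = 60, x0_4 = 190, y0_4 = 180, x1_4 = 300, y1_4 = 320, cx_5 = 350, cy_5 = 160, r_5 = 20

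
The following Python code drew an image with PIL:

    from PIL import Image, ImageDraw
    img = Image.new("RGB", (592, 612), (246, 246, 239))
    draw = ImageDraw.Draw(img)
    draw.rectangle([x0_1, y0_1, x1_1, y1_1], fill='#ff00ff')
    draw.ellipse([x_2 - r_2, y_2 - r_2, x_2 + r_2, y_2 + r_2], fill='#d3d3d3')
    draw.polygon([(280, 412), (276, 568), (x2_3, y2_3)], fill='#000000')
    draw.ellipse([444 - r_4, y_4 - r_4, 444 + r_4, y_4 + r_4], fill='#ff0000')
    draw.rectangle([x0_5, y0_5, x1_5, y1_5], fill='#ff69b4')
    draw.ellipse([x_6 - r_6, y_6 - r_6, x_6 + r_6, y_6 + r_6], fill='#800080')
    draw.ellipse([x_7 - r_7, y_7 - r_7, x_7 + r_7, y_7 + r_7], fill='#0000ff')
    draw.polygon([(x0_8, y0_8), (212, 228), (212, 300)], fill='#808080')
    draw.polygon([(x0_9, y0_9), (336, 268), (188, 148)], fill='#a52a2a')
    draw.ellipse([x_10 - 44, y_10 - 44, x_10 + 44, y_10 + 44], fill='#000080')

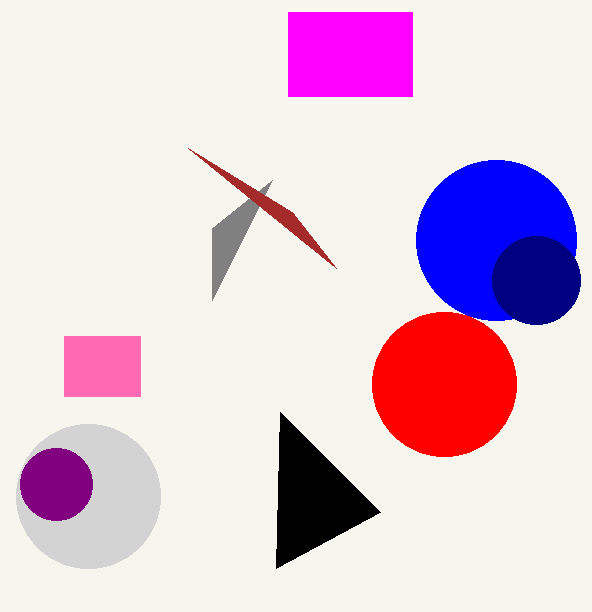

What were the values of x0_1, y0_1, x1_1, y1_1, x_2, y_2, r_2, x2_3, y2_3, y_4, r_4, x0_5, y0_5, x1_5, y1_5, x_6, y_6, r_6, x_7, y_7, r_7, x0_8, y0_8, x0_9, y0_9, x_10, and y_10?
x0_1 = 288; y0_1 = 12; x1_1 = 412; y1_1 = 96; x_2 = 88; y_2 = 496; r_2 = 72; x2_3 = 380; y2_3 = 512; y_4 = 384; r_4 = 72; x0_5 = 64; y0_5 = 336; x1_5 = 140; y1_5 = 396; x_6 = 56; y_6 = 484; r_6 = 36; x_7 = 496; y_7 = 240; r_7 = 80; x0_8 = 272; y0_8 = 180; x0_9 = 292; y0_9 = 212; x_10 = 536; y_10 = 280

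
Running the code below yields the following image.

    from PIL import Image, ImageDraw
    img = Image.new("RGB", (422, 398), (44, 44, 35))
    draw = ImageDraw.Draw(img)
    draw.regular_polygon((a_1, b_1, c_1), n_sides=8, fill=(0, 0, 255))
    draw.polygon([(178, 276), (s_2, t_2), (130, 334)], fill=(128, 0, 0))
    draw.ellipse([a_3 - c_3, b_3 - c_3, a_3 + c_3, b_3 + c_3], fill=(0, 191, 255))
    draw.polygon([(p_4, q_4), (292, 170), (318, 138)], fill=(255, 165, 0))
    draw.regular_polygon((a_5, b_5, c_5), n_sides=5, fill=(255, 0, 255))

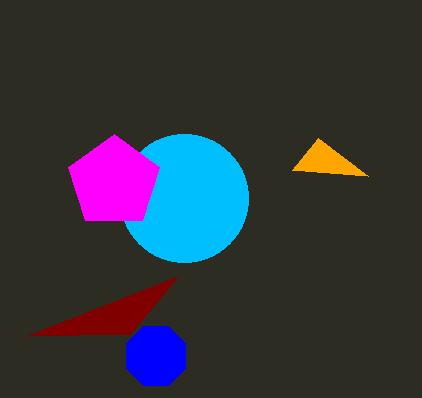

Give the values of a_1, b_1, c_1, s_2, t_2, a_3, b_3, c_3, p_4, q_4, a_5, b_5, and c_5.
a_1 = 156
b_1 = 356
c_1 = 32
s_2 = 26
t_2 = 336
a_3 = 184
b_3 = 198
c_3 = 64
p_4 = 368
q_4 = 176
a_5 = 114
b_5 = 182
c_5 = 48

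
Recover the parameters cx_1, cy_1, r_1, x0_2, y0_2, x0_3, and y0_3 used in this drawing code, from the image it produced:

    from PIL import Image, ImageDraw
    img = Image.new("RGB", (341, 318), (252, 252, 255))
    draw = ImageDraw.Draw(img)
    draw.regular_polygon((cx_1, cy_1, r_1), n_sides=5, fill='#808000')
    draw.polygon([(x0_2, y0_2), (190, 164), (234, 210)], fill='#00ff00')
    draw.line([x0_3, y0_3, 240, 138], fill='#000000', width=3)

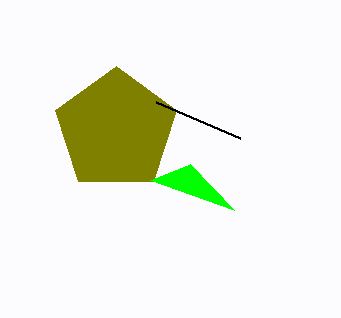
cx_1 = 116, cy_1 = 130, r_1 = 64, x0_2 = 150, y0_2 = 180, x0_3 = 156, y0_3 = 102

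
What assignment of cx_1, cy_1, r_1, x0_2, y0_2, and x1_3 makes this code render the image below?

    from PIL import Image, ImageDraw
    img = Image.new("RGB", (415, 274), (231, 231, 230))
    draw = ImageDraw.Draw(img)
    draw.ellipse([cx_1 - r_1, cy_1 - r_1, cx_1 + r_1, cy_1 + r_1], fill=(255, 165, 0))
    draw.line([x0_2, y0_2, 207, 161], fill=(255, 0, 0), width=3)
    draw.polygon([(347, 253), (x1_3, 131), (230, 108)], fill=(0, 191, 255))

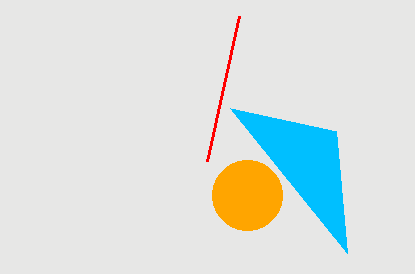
cx_1 = 247; cy_1 = 195; r_1 = 35; x0_2 = 239; y0_2 = 16; x1_3 = 336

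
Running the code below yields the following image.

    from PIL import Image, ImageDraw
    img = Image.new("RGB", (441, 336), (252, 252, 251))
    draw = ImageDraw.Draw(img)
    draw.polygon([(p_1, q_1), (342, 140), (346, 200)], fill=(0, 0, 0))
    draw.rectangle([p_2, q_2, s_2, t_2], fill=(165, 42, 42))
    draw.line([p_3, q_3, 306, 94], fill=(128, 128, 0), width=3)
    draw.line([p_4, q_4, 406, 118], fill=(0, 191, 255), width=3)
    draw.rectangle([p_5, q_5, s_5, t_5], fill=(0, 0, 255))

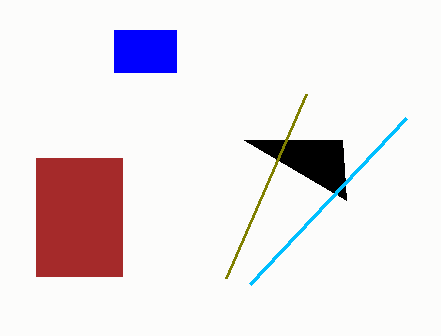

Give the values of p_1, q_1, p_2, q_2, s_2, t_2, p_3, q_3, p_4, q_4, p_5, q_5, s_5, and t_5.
p_1 = 244, q_1 = 140, p_2 = 36, q_2 = 158, s_2 = 122, t_2 = 276, p_3 = 226, q_3 = 278, p_4 = 250, q_4 = 284, p_5 = 114, q_5 = 30, s_5 = 176, t_5 = 72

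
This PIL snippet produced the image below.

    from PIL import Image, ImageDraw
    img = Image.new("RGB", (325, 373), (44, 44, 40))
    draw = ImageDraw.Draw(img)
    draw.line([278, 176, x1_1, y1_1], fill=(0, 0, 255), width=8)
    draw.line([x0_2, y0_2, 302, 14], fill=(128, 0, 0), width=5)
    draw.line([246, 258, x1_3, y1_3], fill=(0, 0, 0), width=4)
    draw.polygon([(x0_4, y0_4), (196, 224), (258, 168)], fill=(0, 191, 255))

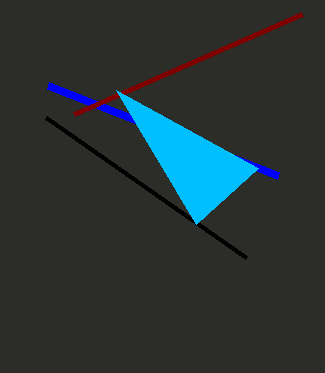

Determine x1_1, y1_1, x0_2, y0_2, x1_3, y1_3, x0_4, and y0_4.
x1_1 = 48
y1_1 = 86
x0_2 = 74
y0_2 = 114
x1_3 = 46
y1_3 = 118
x0_4 = 116
y0_4 = 90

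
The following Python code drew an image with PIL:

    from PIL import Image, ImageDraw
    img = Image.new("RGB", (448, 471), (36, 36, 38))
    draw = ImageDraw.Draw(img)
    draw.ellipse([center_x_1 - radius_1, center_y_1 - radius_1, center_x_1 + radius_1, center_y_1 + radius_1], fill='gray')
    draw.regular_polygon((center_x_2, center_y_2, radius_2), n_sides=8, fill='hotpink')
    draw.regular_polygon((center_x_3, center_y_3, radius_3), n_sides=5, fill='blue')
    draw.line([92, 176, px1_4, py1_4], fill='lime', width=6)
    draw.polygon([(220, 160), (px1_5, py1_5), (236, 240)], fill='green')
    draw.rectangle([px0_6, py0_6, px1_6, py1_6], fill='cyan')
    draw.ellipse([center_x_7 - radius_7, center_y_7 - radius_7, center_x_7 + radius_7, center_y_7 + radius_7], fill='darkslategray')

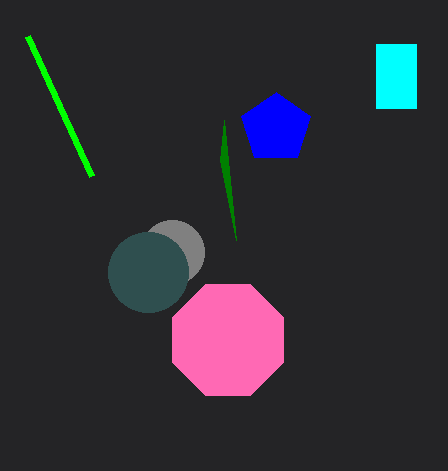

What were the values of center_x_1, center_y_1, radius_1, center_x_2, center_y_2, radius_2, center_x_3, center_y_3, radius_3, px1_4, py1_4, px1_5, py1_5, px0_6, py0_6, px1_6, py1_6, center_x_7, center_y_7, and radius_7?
center_x_1 = 172
center_y_1 = 252
radius_1 = 32
center_x_2 = 228
center_y_2 = 340
radius_2 = 60
center_x_3 = 276
center_y_3 = 128
radius_3 = 36
px1_4 = 28
py1_4 = 36
px1_5 = 224
py1_5 = 120
px0_6 = 376
py0_6 = 44
px1_6 = 416
py1_6 = 108
center_x_7 = 148
center_y_7 = 272
radius_7 = 40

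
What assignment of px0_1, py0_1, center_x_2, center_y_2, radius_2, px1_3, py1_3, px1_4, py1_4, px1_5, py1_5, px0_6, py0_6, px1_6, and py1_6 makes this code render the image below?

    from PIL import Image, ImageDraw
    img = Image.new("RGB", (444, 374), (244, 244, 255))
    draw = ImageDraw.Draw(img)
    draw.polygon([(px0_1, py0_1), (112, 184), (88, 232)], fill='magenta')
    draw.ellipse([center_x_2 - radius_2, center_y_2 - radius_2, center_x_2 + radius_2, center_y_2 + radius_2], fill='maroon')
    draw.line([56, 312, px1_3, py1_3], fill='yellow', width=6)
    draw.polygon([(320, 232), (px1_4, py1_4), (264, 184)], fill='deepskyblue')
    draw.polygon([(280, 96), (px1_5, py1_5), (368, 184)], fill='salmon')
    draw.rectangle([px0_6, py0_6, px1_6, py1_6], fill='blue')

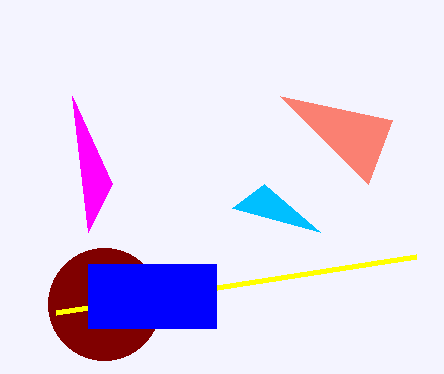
px0_1 = 72, py0_1 = 96, center_x_2 = 104, center_y_2 = 304, radius_2 = 56, px1_3 = 416, py1_3 = 256, px1_4 = 232, py1_4 = 208, px1_5 = 392, py1_5 = 120, px0_6 = 88, py0_6 = 264, px1_6 = 216, py1_6 = 328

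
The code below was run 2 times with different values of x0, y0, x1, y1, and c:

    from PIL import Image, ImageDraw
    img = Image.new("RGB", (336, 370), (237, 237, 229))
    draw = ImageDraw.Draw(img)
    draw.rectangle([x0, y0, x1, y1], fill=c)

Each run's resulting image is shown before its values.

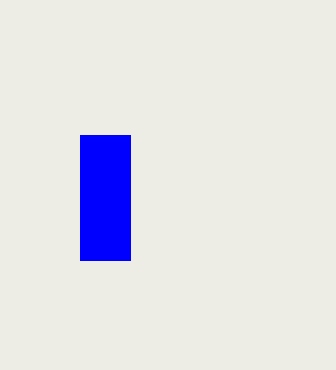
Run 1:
x0 = 80; y0 = 135; x1 = 130; y1 = 260; c = 'blue'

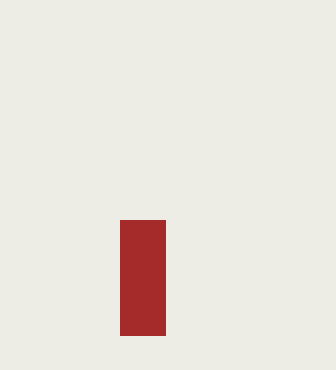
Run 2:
x0 = 120, y0 = 220, x1 = 165, y1 = 335, c = 'brown'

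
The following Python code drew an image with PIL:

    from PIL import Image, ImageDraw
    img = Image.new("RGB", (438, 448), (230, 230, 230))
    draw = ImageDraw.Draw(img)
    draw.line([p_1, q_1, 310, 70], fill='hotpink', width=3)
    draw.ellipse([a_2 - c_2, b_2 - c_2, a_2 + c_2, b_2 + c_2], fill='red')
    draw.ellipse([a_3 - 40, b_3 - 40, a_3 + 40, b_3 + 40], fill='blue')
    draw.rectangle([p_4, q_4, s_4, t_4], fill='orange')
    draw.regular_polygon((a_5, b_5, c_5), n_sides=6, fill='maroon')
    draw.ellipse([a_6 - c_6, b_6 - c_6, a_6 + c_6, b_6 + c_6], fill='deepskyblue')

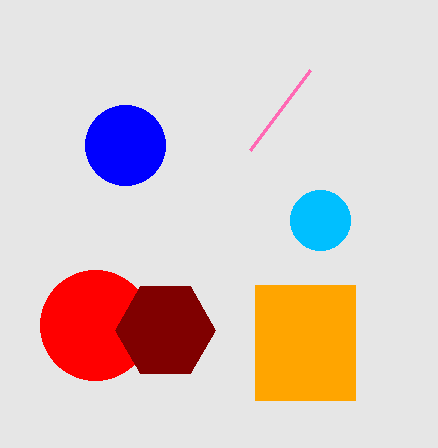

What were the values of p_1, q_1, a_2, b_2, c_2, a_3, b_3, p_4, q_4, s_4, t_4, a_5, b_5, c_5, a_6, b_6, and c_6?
p_1 = 250, q_1 = 150, a_2 = 95, b_2 = 325, c_2 = 55, a_3 = 125, b_3 = 145, p_4 = 255, q_4 = 285, s_4 = 355, t_4 = 400, a_5 = 165, b_5 = 330, c_5 = 50, a_6 = 320, b_6 = 220, c_6 = 30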